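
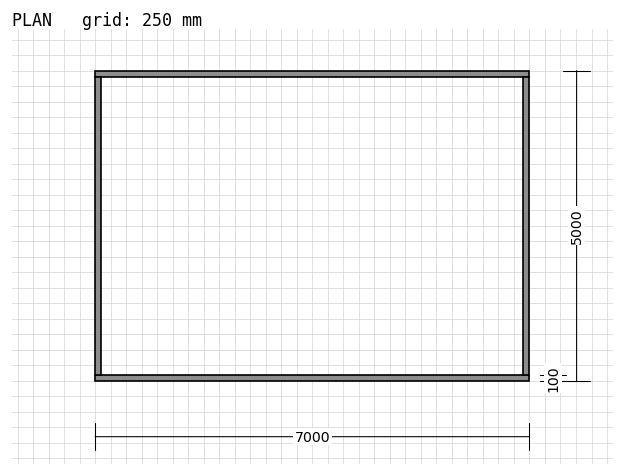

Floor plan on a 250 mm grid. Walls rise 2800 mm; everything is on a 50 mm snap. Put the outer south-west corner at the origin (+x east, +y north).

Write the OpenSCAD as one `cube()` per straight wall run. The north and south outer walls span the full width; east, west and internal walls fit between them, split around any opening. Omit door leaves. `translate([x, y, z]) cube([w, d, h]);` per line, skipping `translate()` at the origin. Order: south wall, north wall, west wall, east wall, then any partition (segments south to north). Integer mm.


cube([7000, 100, 2800]);
translate([0, 4900, 0]) cube([7000, 100, 2800]);
translate([0, 100, 0]) cube([100, 4800, 2800]);
translate([6900, 100, 0]) cube([100, 4800, 2800]);


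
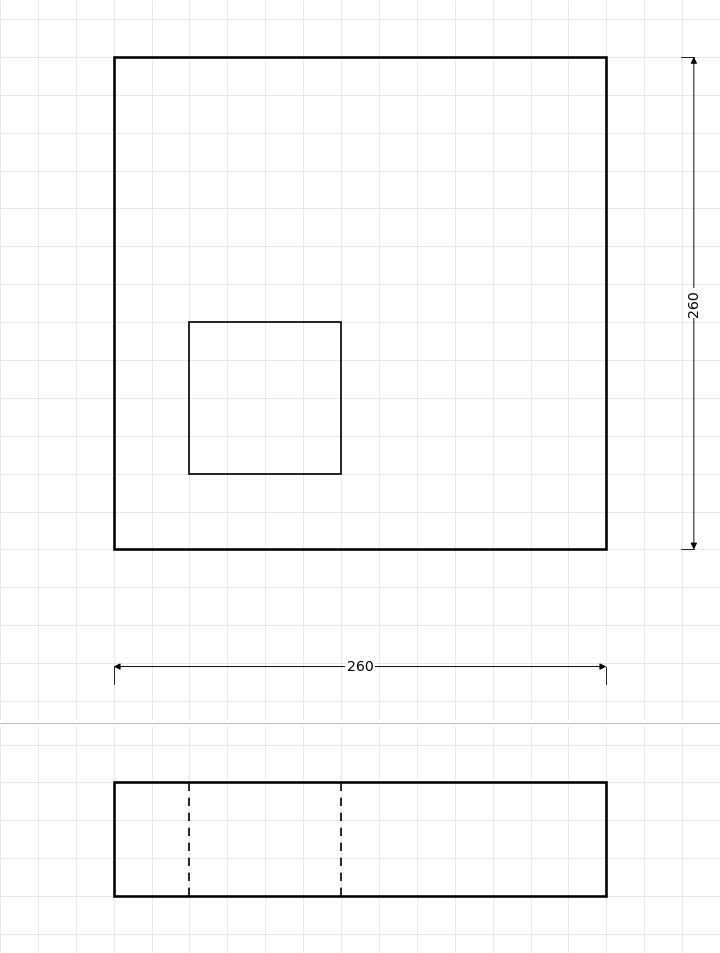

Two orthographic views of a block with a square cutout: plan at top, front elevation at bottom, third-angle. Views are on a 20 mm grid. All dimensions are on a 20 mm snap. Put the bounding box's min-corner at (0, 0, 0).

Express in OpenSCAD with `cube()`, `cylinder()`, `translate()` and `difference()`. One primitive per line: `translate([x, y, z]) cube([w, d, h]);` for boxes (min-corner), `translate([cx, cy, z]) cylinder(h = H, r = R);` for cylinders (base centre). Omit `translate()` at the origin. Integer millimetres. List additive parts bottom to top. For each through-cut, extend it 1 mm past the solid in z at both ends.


difference() {
  cube([260, 260, 60]);
  translate([40, 40, -1]) cube([80, 80, 62]);
}


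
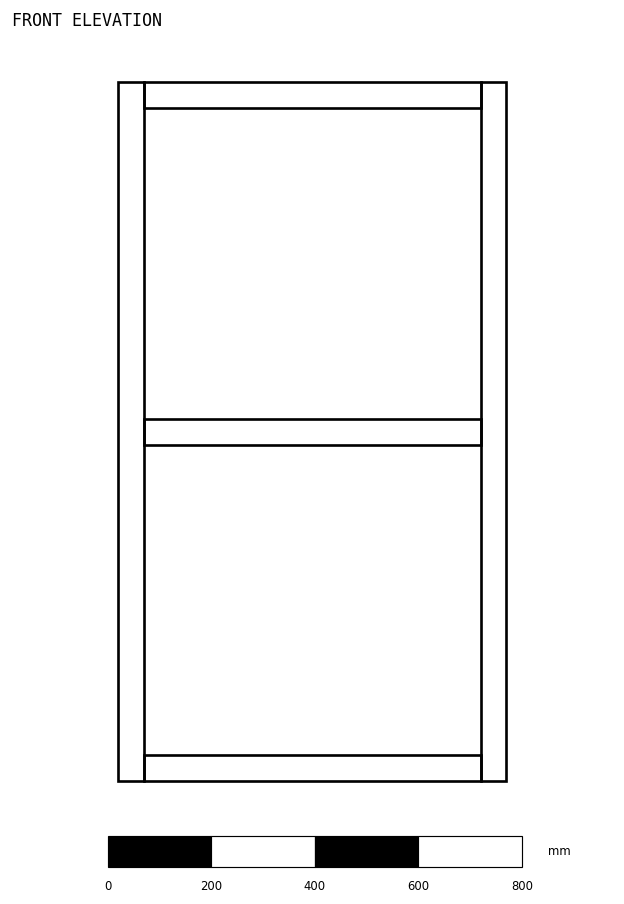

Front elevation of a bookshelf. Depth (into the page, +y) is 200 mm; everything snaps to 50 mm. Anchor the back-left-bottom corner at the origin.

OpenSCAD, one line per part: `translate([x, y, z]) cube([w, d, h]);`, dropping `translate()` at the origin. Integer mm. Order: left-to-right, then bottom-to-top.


cube([50, 200, 1350]);
translate([50, 0, 0]) cube([650, 200, 50]);
translate([50, 0, 650]) cube([650, 200, 50]);
translate([50, 0, 1300]) cube([650, 200, 50]);
translate([700, 0, 0]) cube([50, 200, 1350]);


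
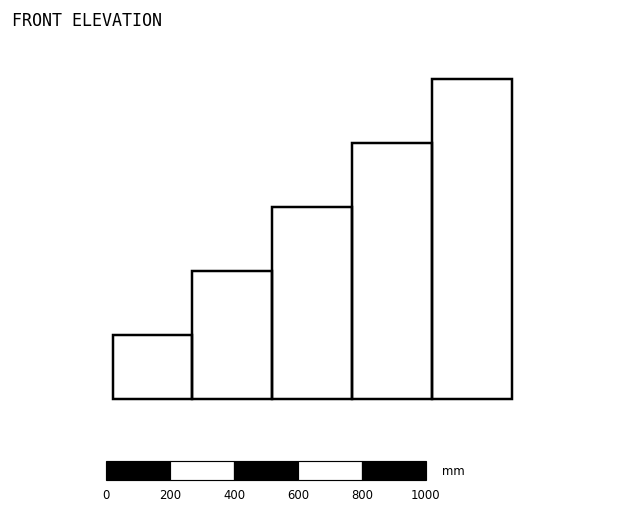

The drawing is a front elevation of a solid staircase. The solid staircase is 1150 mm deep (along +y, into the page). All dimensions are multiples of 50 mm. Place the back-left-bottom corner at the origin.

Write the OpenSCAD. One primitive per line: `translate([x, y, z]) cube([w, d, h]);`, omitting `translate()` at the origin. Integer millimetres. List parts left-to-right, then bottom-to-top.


cube([250, 1150, 200]);
translate([250, 0, 0]) cube([250, 1150, 400]);
translate([500, 0, 0]) cube([250, 1150, 600]);
translate([750, 0, 0]) cube([250, 1150, 800]);
translate([1000, 0, 0]) cube([250, 1150, 1000]);


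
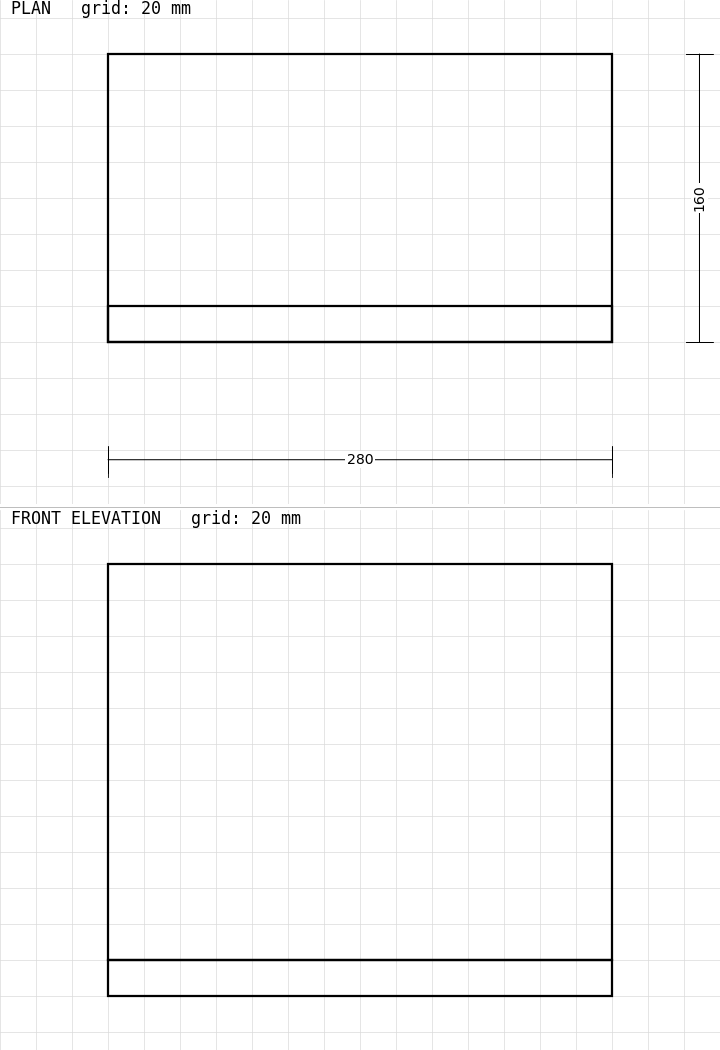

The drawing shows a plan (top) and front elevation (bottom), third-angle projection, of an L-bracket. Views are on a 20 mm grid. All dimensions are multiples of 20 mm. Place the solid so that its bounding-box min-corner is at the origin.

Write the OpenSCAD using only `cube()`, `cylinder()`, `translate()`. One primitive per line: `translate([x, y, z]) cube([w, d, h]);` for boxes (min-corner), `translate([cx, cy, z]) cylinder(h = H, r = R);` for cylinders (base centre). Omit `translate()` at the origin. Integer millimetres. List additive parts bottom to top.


cube([280, 160, 20]);
translate([0, 0, 20]) cube([280, 20, 220]);


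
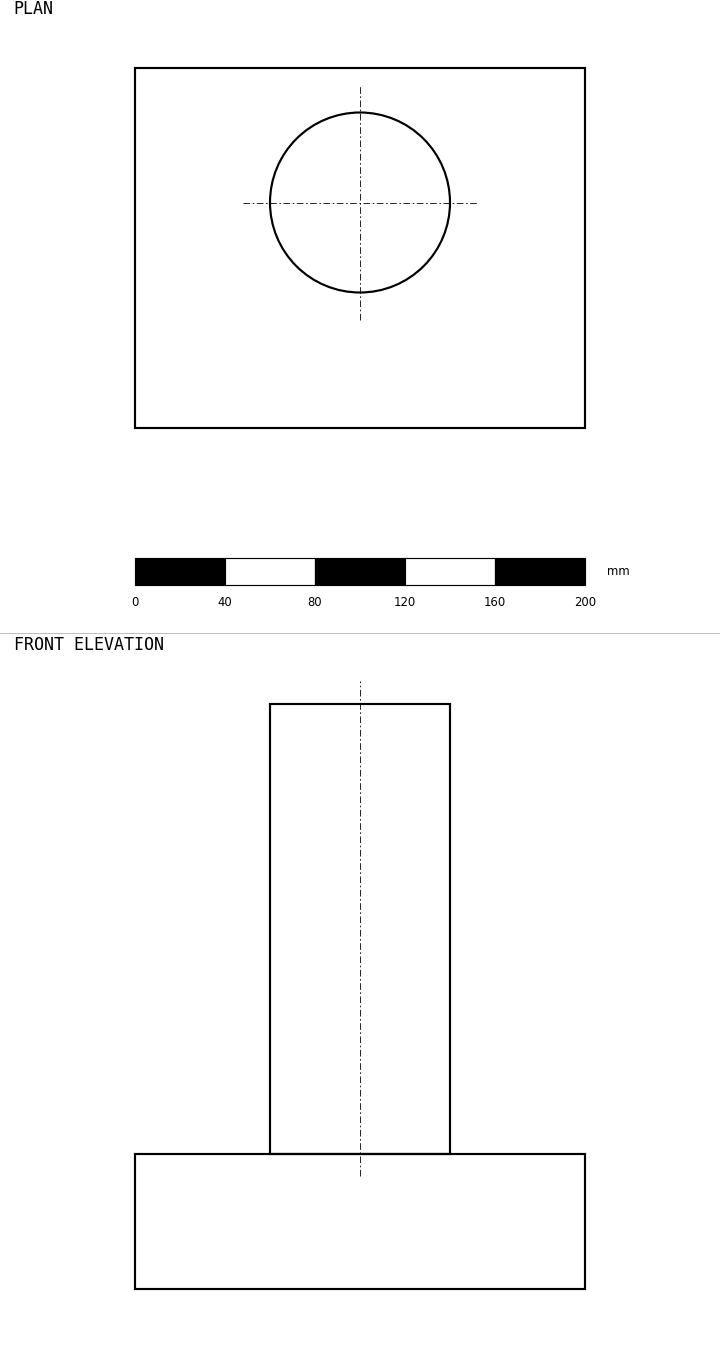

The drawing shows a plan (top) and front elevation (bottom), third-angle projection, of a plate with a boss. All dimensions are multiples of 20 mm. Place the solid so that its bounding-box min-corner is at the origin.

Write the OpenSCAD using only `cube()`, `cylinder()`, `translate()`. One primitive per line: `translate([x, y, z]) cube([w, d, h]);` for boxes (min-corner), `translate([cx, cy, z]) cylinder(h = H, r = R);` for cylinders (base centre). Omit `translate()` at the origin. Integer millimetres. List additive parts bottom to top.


cube([200, 160, 60]);
translate([100, 100, 60]) cylinder(h = 200, r = 40);


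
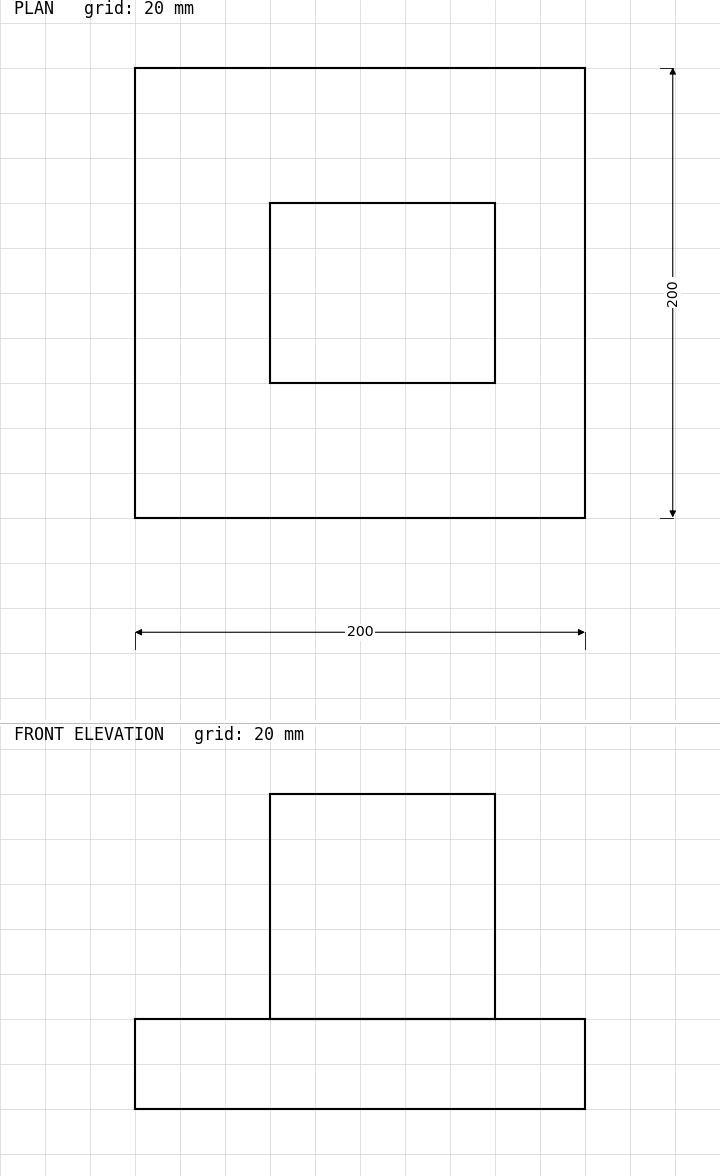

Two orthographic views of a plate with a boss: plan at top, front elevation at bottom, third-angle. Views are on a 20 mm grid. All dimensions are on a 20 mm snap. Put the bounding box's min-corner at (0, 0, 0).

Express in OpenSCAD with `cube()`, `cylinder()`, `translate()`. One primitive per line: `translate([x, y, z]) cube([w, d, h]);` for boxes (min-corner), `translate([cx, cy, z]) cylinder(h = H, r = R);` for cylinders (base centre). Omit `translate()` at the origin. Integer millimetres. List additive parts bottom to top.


cube([200, 200, 40]);
translate([60, 60, 40]) cube([100, 80, 100]);


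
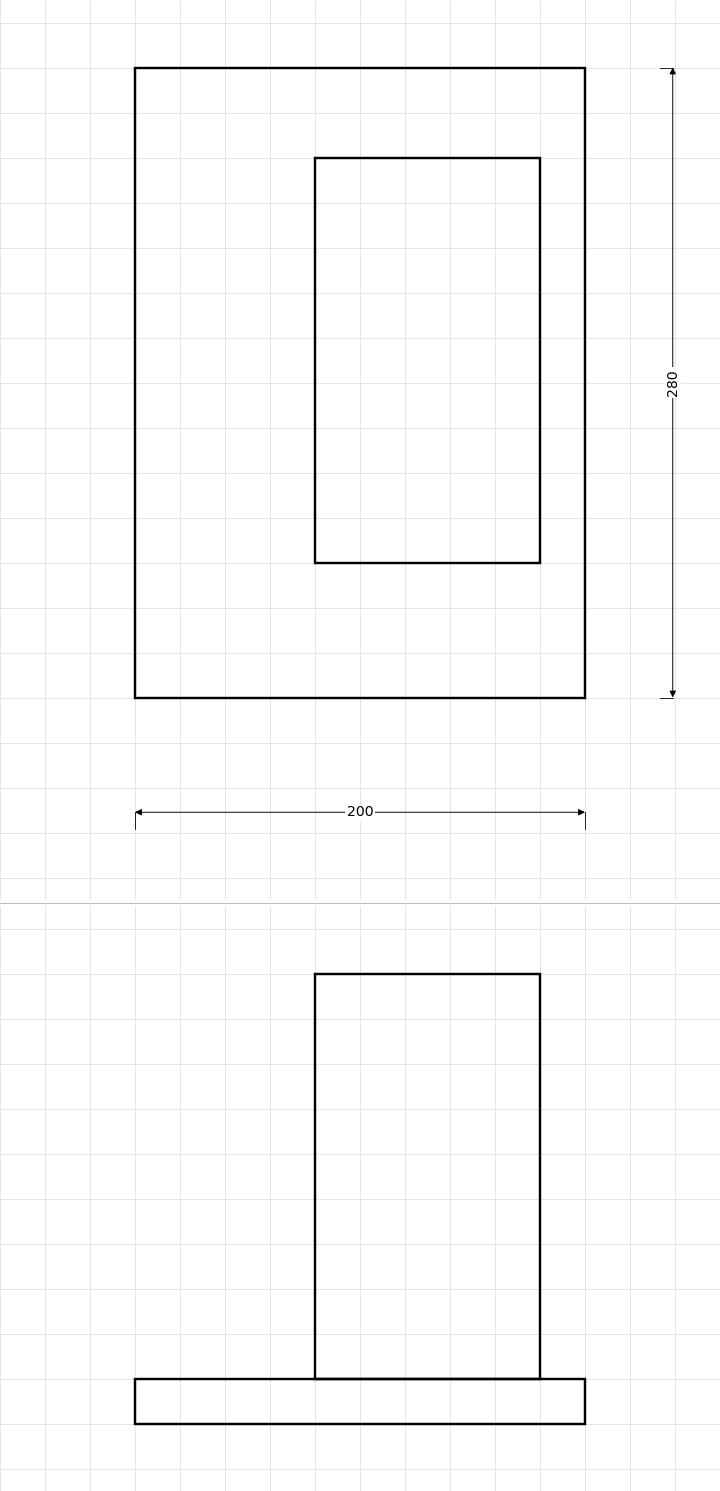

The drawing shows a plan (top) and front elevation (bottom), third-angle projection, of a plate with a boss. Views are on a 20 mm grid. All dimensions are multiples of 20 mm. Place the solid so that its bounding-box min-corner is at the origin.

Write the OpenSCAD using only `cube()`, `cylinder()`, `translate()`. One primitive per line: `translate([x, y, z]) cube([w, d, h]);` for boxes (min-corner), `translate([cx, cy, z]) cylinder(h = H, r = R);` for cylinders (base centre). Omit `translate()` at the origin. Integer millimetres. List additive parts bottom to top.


cube([200, 280, 20]);
translate([80, 60, 20]) cube([100, 180, 180]);


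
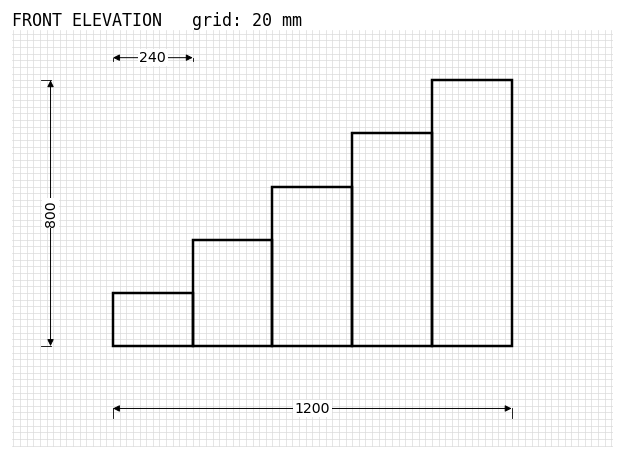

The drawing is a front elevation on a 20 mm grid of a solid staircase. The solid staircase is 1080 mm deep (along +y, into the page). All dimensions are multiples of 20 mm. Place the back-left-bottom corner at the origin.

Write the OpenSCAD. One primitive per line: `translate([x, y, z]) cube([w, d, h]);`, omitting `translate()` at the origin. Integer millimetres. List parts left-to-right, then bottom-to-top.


cube([240, 1080, 160]);
translate([240, 0, 0]) cube([240, 1080, 320]);
translate([480, 0, 0]) cube([240, 1080, 480]);
translate([720, 0, 0]) cube([240, 1080, 640]);
translate([960, 0, 0]) cube([240, 1080, 800]);


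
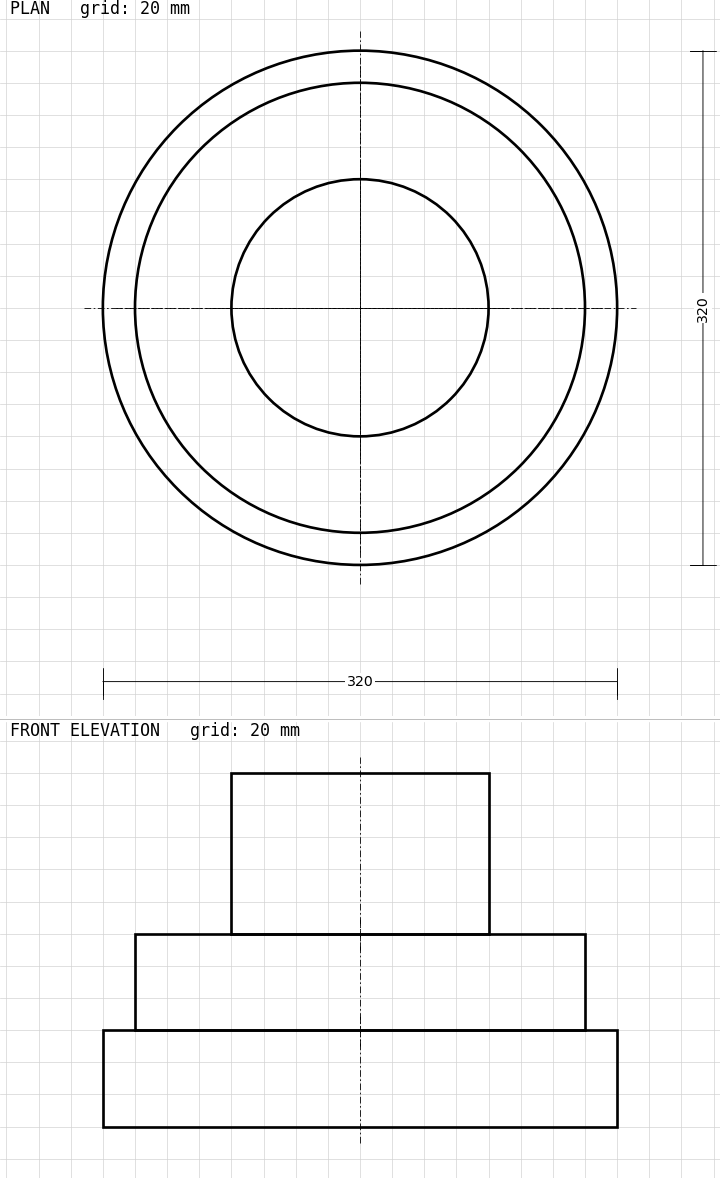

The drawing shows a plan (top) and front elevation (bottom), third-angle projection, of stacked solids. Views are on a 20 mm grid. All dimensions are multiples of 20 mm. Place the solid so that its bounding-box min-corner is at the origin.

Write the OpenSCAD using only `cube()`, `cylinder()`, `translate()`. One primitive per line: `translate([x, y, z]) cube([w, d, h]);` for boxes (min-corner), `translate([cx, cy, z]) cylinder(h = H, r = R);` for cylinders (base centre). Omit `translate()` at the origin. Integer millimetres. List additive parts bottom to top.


translate([160, 160, 0]) cylinder(h = 60, r = 160);
translate([160, 160, 60]) cylinder(h = 60, r = 140);
translate([160, 160, 120]) cylinder(h = 100, r = 80);


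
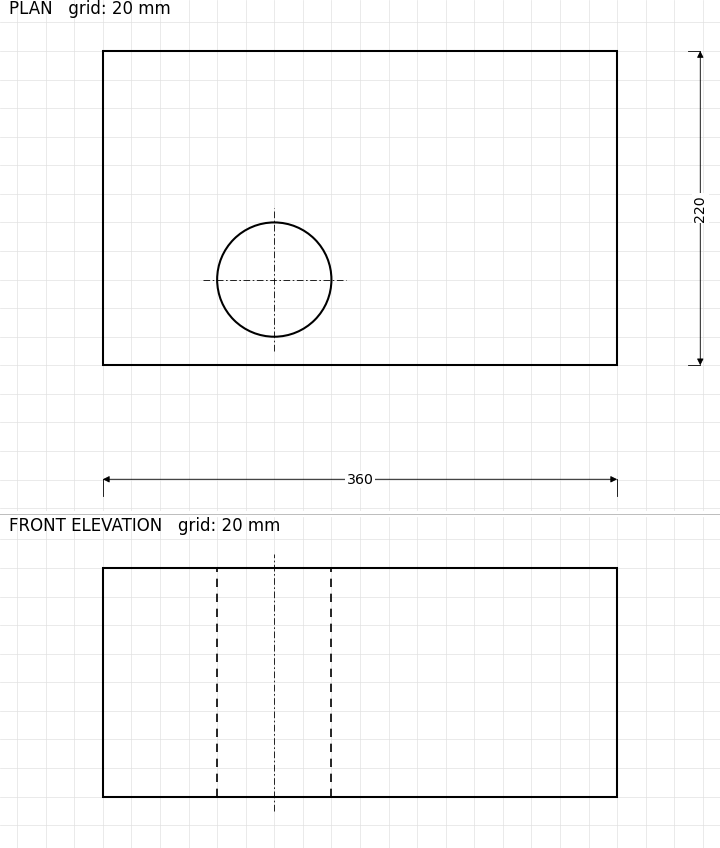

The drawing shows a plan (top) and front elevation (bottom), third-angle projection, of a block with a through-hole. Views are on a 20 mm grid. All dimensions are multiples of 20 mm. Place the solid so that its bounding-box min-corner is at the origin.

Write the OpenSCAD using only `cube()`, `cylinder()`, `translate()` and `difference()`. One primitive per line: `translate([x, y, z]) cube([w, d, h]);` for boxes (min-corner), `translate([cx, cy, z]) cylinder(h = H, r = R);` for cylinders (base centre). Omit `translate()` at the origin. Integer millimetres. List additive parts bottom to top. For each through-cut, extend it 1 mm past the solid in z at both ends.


difference() {
  cube([360, 220, 160]);
  translate([120, 60, -1]) cylinder(h = 162, r = 40);
}


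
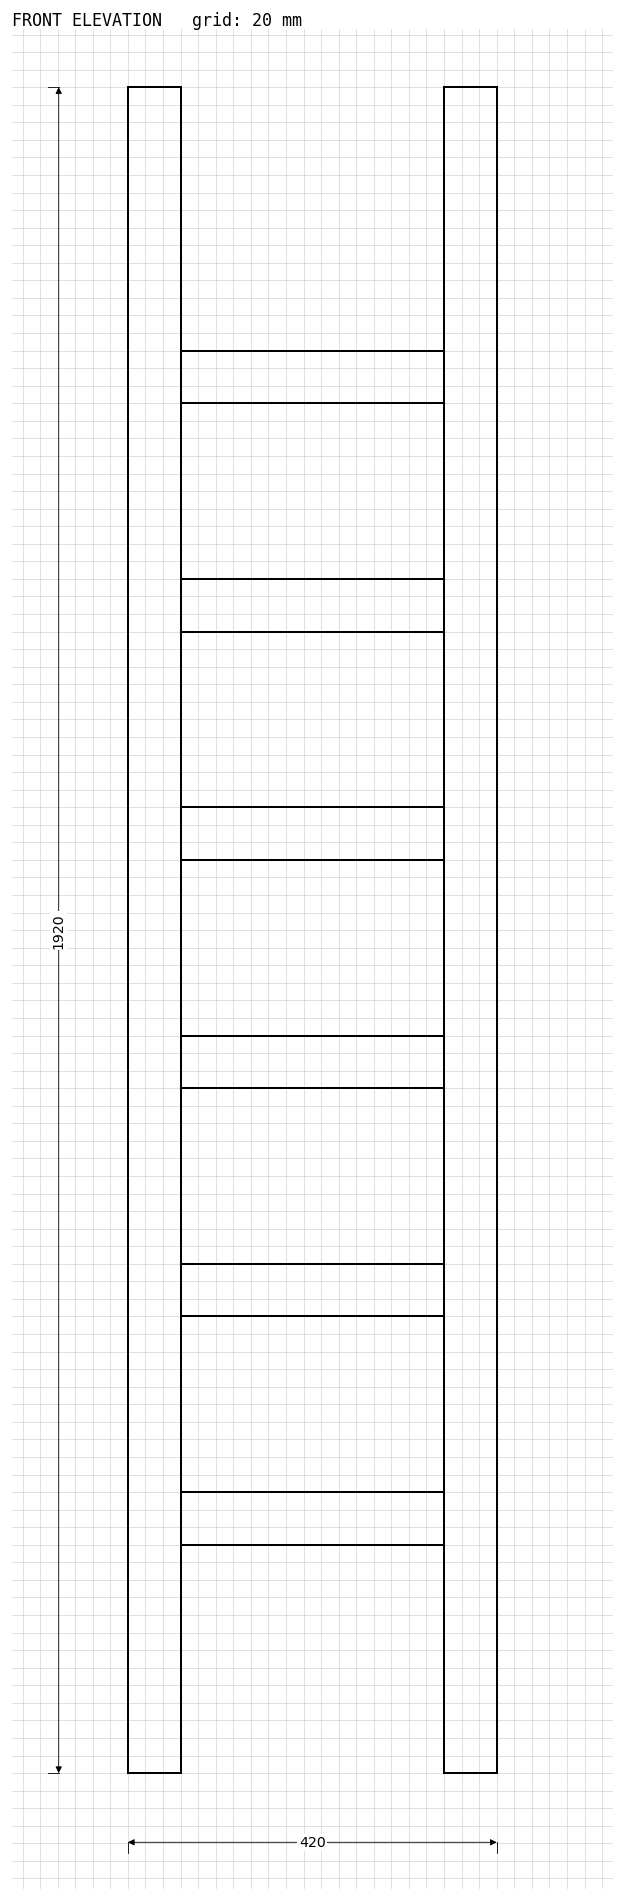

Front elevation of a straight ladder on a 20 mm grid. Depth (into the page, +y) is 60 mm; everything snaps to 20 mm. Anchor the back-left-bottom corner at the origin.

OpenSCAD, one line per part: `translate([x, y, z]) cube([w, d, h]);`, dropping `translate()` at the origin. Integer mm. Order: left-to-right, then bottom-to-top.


cube([60, 60, 1920]);
translate([60, 0, 260]) cube([300, 60, 60]);
translate([60, 0, 520]) cube([300, 60, 60]);
translate([60, 0, 780]) cube([300, 60, 60]);
translate([60, 0, 1040]) cube([300, 60, 60]);
translate([60, 0, 1300]) cube([300, 60, 60]);
translate([60, 0, 1560]) cube([300, 60, 60]);
translate([360, 0, 0]) cube([60, 60, 1920]);


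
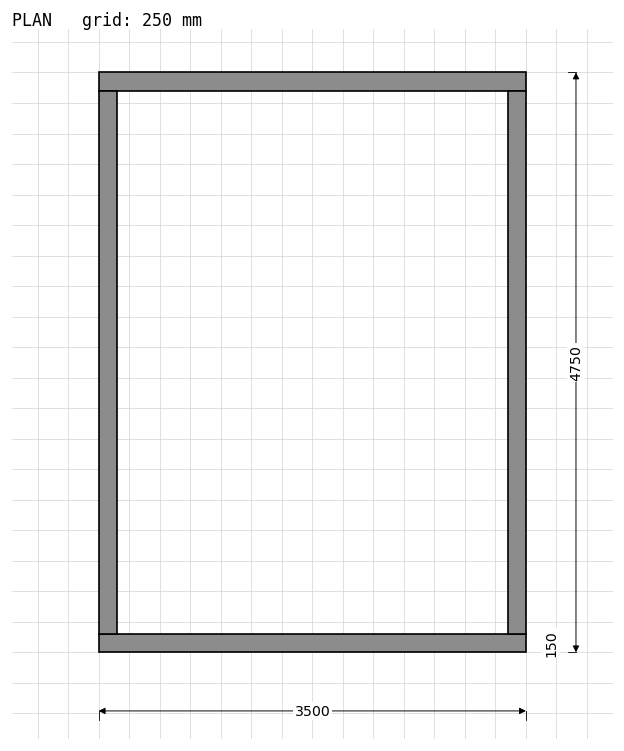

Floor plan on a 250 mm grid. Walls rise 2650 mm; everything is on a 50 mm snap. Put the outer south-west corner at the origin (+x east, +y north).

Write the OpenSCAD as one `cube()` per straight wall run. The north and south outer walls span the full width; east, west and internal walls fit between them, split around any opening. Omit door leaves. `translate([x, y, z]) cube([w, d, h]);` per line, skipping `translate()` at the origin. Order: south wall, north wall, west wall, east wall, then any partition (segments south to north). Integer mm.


cube([3500, 150, 2650]);
translate([0, 4600, 0]) cube([3500, 150, 2650]);
translate([0, 150, 0]) cube([150, 4450, 2650]);
translate([3350, 150, 0]) cube([150, 4450, 2650]);


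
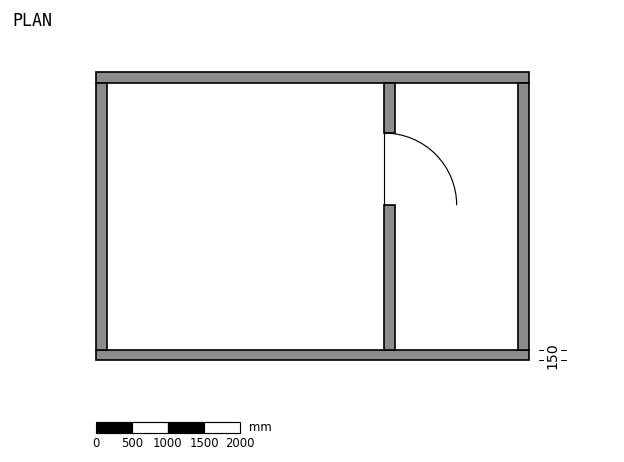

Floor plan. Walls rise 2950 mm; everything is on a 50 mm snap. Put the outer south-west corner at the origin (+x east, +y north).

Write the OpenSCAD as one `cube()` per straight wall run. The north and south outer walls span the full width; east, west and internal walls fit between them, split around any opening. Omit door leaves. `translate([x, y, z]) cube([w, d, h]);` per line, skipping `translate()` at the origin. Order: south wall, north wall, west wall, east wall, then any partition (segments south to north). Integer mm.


cube([6000, 150, 2950]);
translate([0, 3850, 0]) cube([6000, 150, 2950]);
translate([0, 150, 0]) cube([150, 3700, 2950]);
translate([5850, 150, 0]) cube([150, 3700, 2950]);
translate([4000, 150, 0]) cube([150, 2000, 2950]);
translate([4000, 3150, 0]) cube([150, 700, 2950]);


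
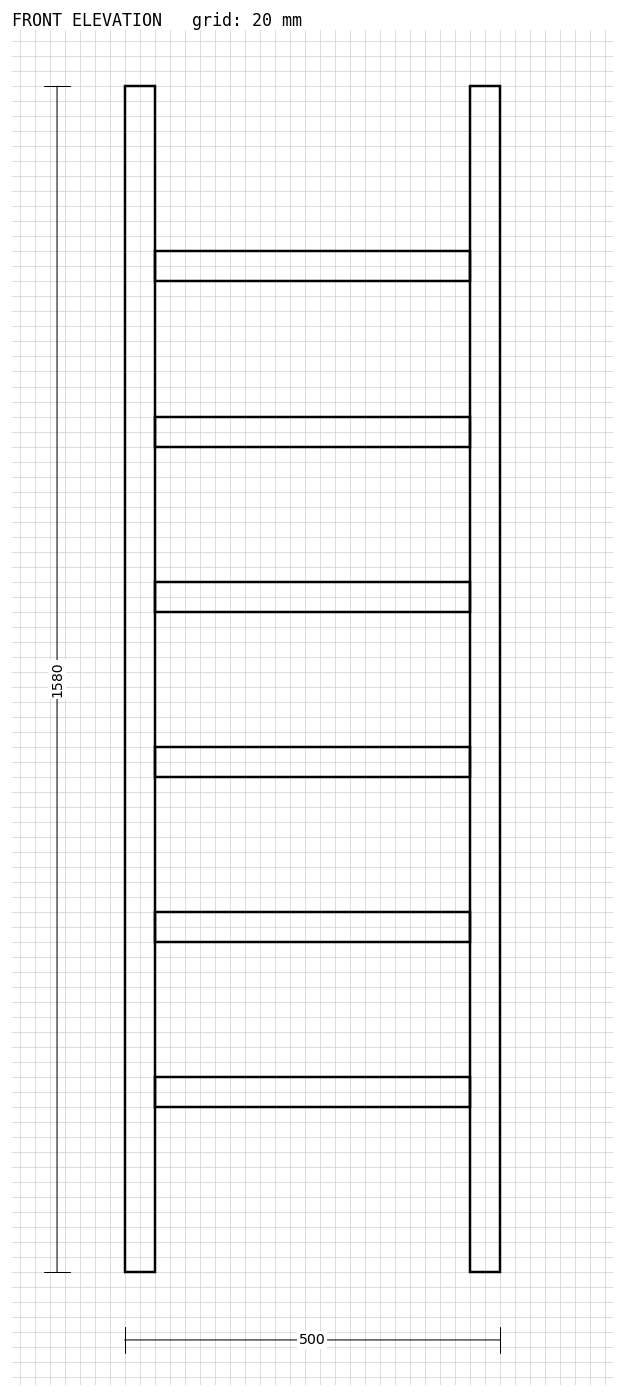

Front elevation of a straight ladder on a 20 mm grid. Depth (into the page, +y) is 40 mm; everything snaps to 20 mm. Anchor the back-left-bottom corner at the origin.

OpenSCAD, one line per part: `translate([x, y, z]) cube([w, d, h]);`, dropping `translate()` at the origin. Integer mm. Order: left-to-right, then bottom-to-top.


cube([40, 40, 1580]);
translate([40, 0, 220]) cube([420, 40, 40]);
translate([40, 0, 440]) cube([420, 40, 40]);
translate([40, 0, 660]) cube([420, 40, 40]);
translate([40, 0, 880]) cube([420, 40, 40]);
translate([40, 0, 1100]) cube([420, 40, 40]);
translate([40, 0, 1320]) cube([420, 40, 40]);
translate([460, 0, 0]) cube([40, 40, 1580]);


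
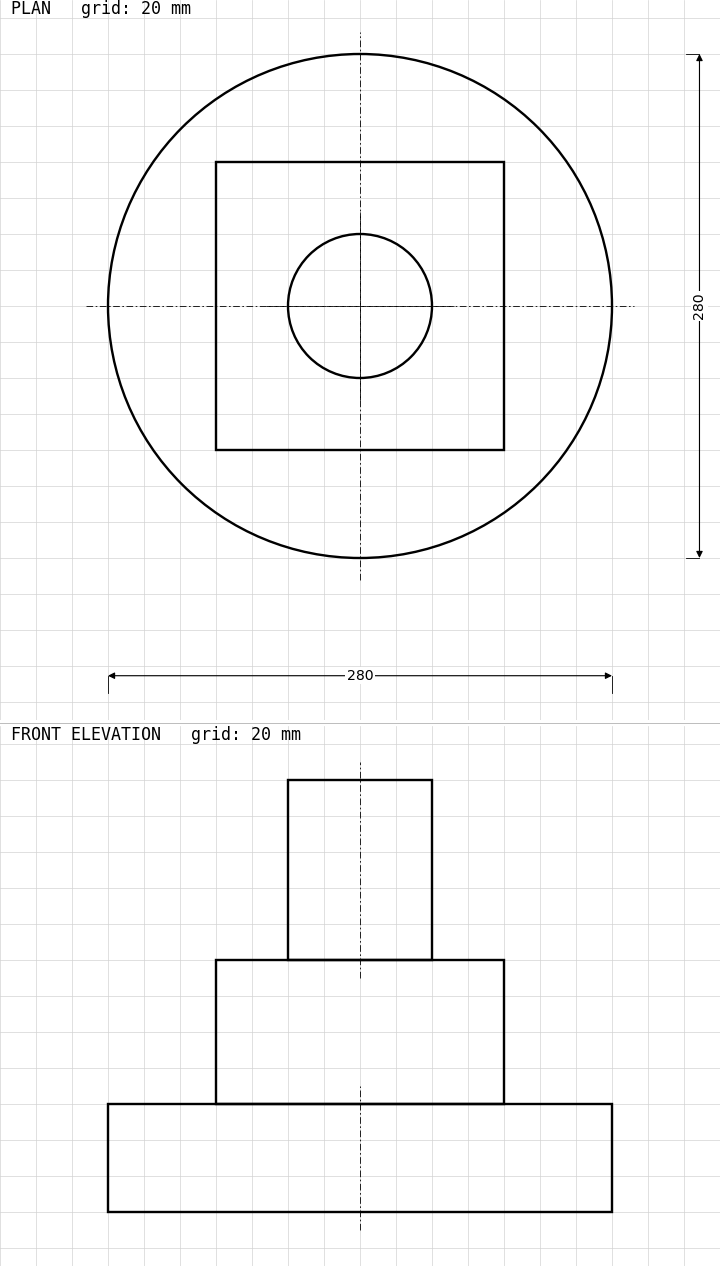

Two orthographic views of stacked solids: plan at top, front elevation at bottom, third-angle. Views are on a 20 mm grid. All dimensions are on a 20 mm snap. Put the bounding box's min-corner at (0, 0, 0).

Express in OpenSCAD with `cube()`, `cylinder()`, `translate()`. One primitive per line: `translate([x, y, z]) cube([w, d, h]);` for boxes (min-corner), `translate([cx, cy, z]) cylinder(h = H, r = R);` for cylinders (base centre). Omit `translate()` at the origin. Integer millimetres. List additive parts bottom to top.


translate([140, 140, 0]) cylinder(h = 60, r = 140);
translate([60, 60, 60]) cube([160, 160, 80]);
translate([140, 140, 140]) cylinder(h = 100, r = 40);


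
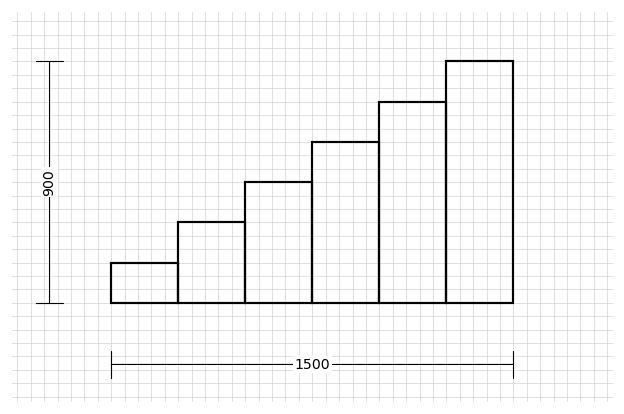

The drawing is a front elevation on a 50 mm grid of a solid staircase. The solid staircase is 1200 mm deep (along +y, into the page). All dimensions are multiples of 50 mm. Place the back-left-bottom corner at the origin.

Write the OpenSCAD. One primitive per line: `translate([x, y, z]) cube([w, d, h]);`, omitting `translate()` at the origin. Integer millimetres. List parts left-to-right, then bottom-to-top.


cube([250, 1200, 150]);
translate([250, 0, 0]) cube([250, 1200, 300]);
translate([500, 0, 0]) cube([250, 1200, 450]);
translate([750, 0, 0]) cube([250, 1200, 600]);
translate([1000, 0, 0]) cube([250, 1200, 750]);
translate([1250, 0, 0]) cube([250, 1200, 900]);


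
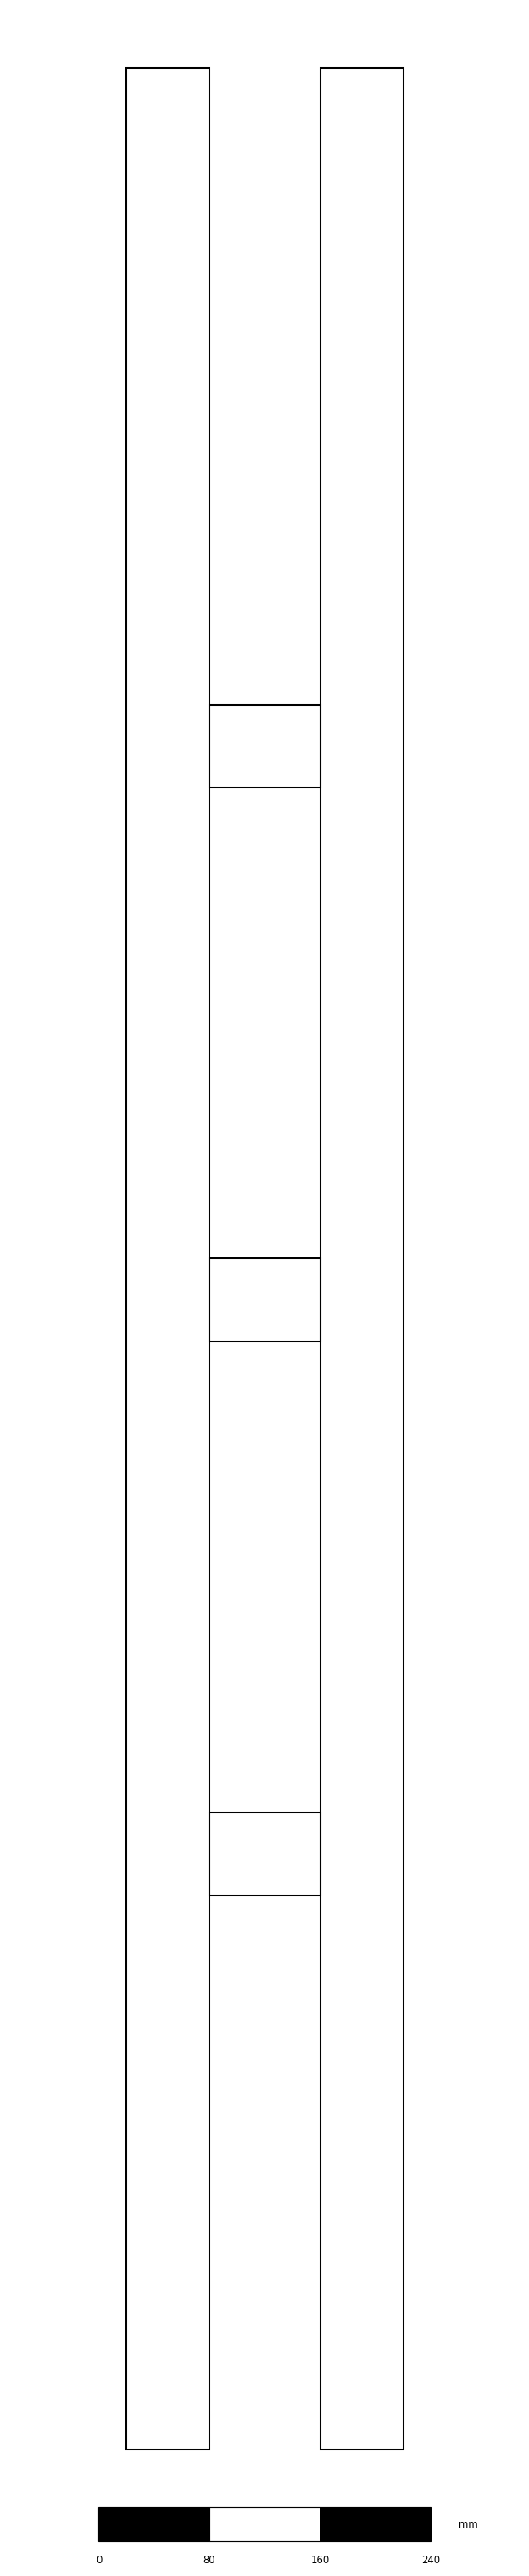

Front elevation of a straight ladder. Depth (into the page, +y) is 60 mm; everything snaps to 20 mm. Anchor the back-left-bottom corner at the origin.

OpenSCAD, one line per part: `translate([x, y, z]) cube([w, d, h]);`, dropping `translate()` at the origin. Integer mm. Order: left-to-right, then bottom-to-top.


cube([60, 60, 1720]);
translate([60, 0, 400]) cube([80, 60, 60]);
translate([60, 0, 800]) cube([80, 60, 60]);
translate([60, 0, 1200]) cube([80, 60, 60]);
translate([140, 0, 0]) cube([60, 60, 1720]);


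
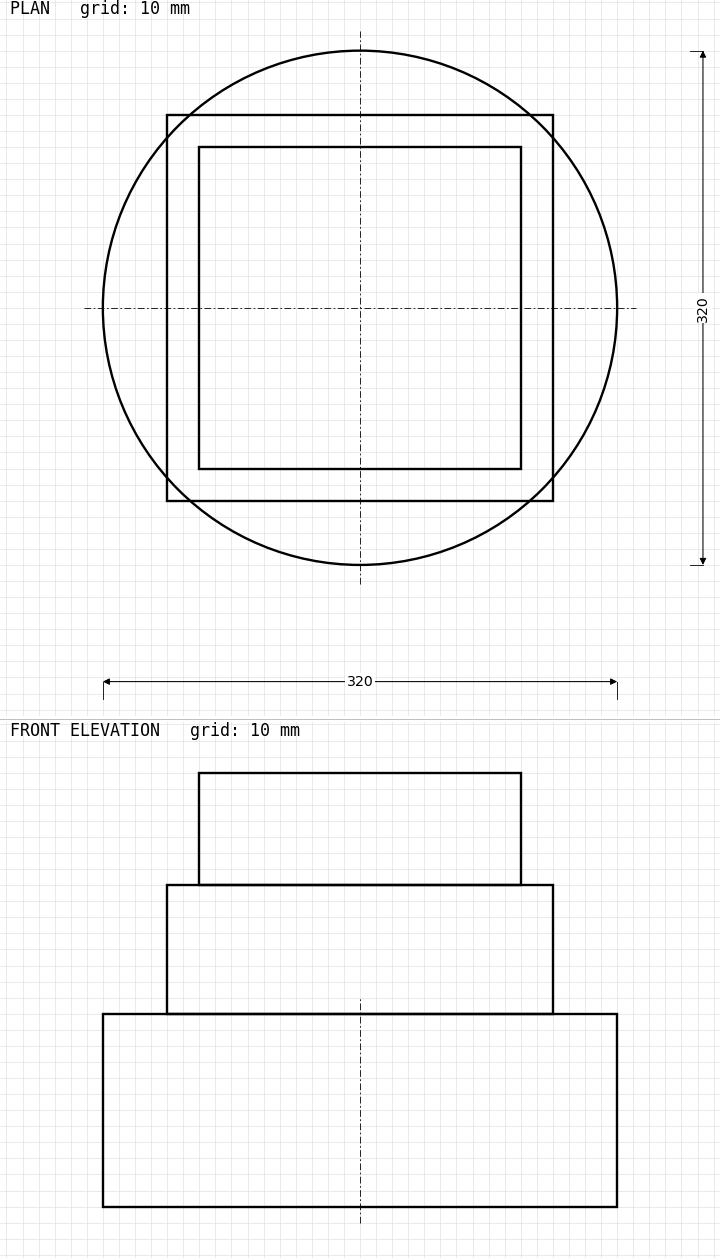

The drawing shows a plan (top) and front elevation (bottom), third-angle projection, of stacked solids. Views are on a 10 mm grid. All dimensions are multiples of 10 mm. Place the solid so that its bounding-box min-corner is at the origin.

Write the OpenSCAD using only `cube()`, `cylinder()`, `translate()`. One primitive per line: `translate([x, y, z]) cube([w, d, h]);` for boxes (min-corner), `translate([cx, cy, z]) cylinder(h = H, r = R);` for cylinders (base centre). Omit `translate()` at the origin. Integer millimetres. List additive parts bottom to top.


translate([160, 160, 0]) cylinder(h = 120, r = 160);
translate([40, 40, 120]) cube([240, 240, 80]);
translate([60, 60, 200]) cube([200, 200, 70]);


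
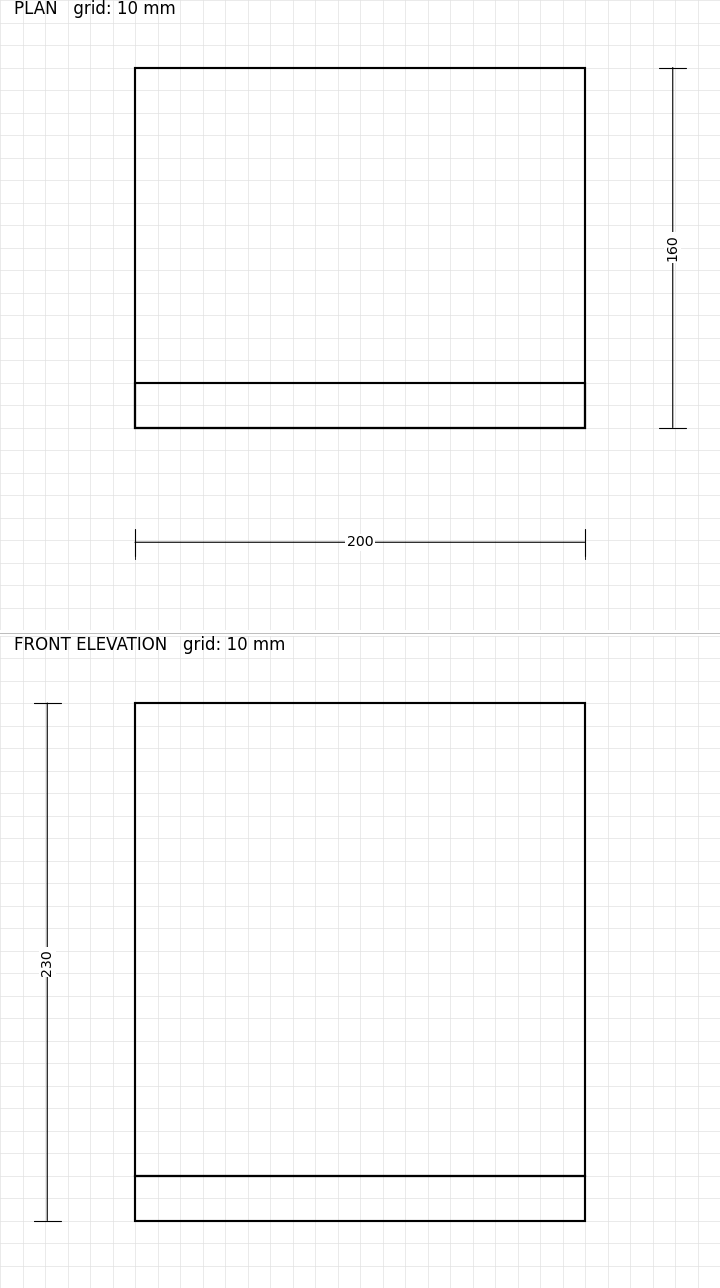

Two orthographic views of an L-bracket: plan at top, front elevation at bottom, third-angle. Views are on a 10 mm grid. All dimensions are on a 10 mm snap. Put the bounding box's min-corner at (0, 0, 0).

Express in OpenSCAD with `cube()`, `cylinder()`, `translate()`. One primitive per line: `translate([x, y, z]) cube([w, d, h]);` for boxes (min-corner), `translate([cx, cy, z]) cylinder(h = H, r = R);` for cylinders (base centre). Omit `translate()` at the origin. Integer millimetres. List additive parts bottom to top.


cube([200, 160, 20]);
translate([0, 0, 20]) cube([200, 20, 210]);


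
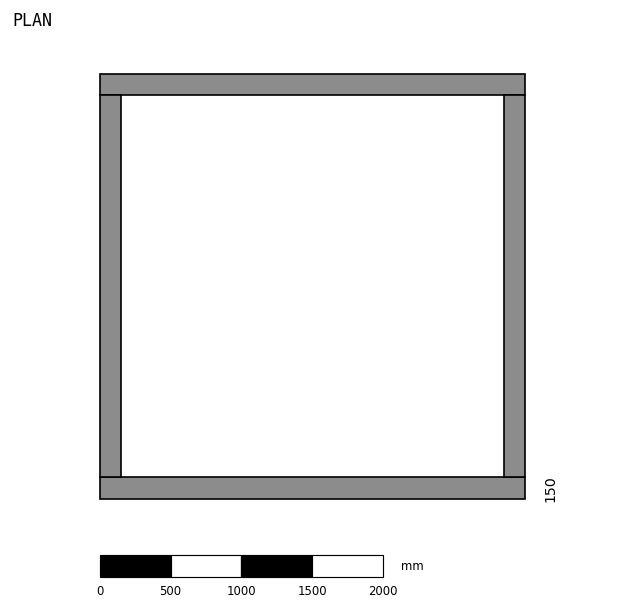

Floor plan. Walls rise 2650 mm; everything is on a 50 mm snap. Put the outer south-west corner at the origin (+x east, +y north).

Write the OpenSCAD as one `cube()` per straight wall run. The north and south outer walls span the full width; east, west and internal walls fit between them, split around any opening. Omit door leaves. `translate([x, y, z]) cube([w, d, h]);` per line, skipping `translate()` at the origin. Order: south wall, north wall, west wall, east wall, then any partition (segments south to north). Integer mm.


cube([3000, 150, 2650]);
translate([0, 2850, 0]) cube([3000, 150, 2650]);
translate([0, 150, 0]) cube([150, 2700, 2650]);
translate([2850, 150, 0]) cube([150, 2700, 2650]);


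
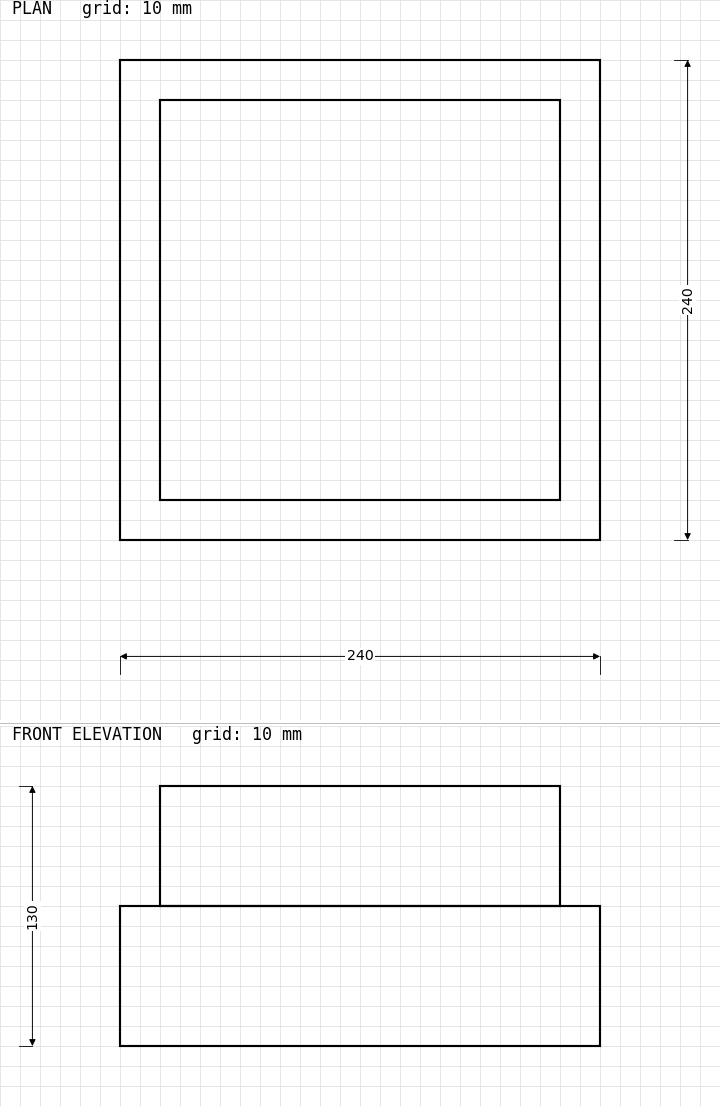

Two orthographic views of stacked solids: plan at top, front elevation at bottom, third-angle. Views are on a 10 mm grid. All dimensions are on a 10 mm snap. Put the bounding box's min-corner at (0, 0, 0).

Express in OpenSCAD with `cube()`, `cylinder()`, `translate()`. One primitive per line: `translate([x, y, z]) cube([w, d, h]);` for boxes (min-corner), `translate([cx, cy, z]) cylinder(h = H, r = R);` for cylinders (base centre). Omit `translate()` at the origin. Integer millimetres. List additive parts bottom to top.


cube([240, 240, 70]);
translate([20, 20, 70]) cube([200, 200, 60]);


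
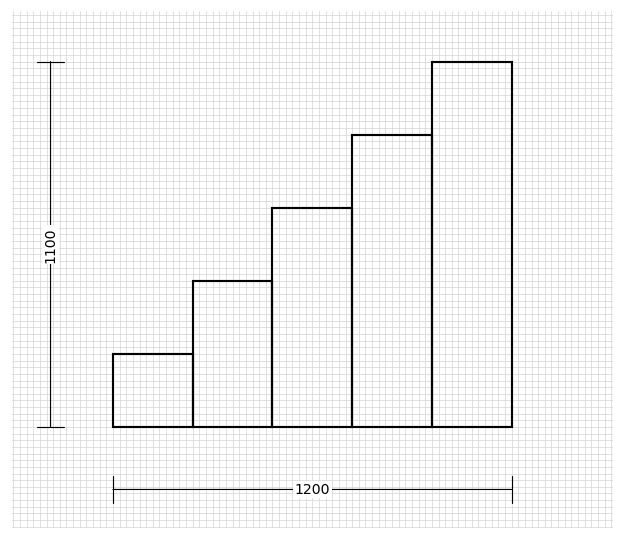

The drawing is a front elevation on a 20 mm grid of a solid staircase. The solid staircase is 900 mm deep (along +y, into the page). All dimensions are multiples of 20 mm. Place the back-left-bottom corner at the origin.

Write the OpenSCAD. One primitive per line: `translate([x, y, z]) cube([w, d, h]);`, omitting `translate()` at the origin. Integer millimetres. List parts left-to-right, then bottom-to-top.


cube([240, 900, 220]);
translate([240, 0, 0]) cube([240, 900, 440]);
translate([480, 0, 0]) cube([240, 900, 660]);
translate([720, 0, 0]) cube([240, 900, 880]);
translate([960, 0, 0]) cube([240, 900, 1100]);


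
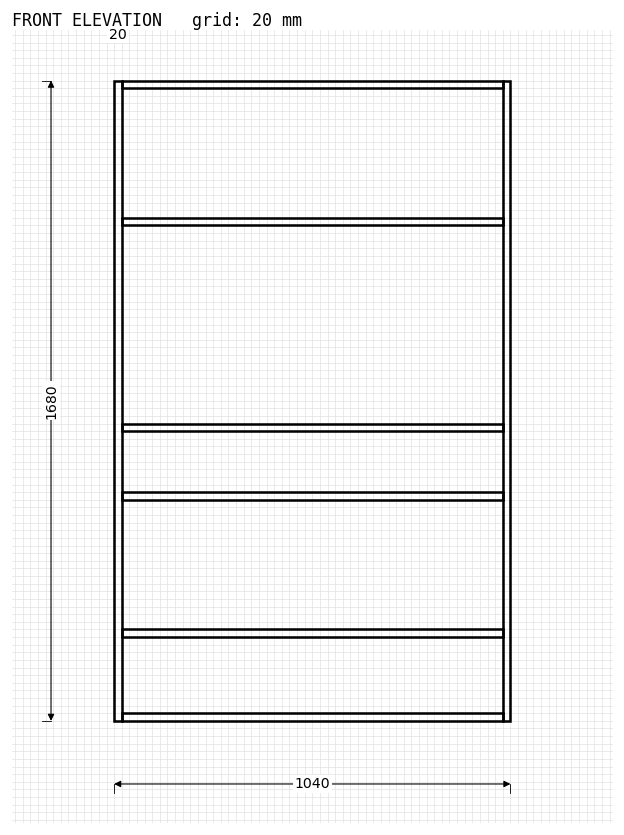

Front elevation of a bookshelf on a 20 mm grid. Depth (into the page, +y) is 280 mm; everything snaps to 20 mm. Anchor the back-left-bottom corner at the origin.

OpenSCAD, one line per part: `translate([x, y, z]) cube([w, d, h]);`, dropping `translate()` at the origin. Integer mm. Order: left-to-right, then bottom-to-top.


cube([20, 280, 1680]);
translate([20, 0, 0]) cube([1000, 280, 20]);
translate([20, 0, 220]) cube([1000, 280, 20]);
translate([20, 0, 580]) cube([1000, 280, 20]);
translate([20, 0, 760]) cube([1000, 280, 20]);
translate([20, 0, 1300]) cube([1000, 280, 20]);
translate([20, 0, 1660]) cube([1000, 280, 20]);
translate([1020, 0, 0]) cube([20, 280, 1680]);


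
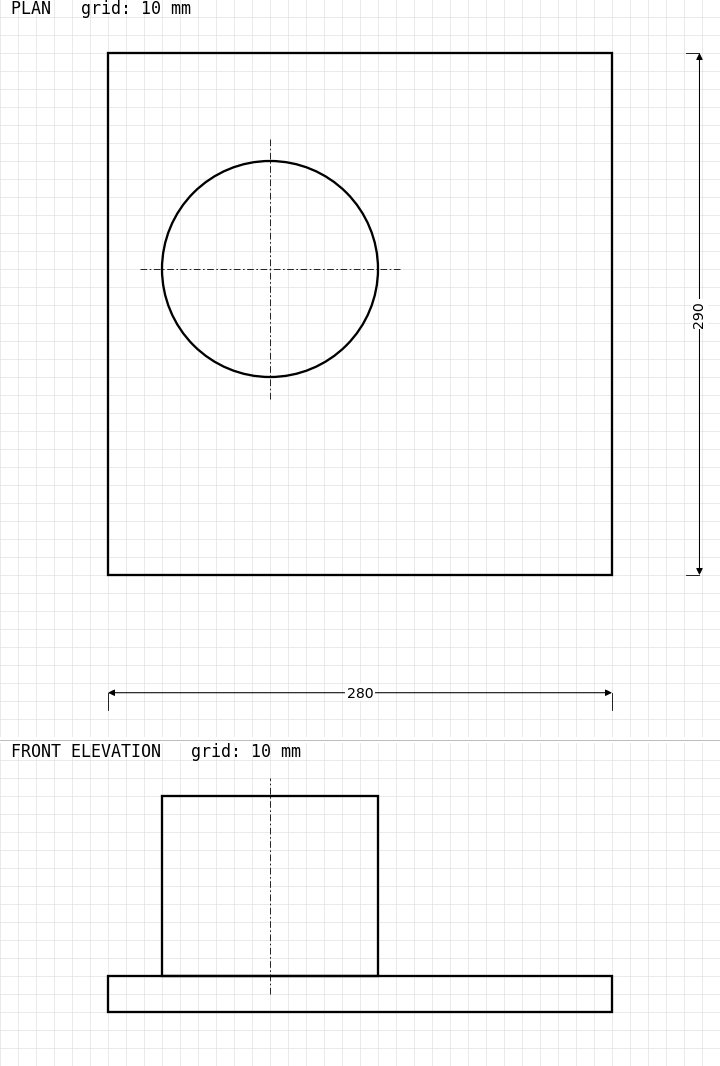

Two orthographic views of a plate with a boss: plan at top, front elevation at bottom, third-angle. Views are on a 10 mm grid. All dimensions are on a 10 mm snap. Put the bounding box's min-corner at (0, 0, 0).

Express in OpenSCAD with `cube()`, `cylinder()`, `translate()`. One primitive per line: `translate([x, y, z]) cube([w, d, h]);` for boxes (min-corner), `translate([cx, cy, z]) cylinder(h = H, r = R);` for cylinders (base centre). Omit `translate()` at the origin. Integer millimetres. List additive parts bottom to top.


cube([280, 290, 20]);
translate([90, 170, 20]) cylinder(h = 100, r = 60);


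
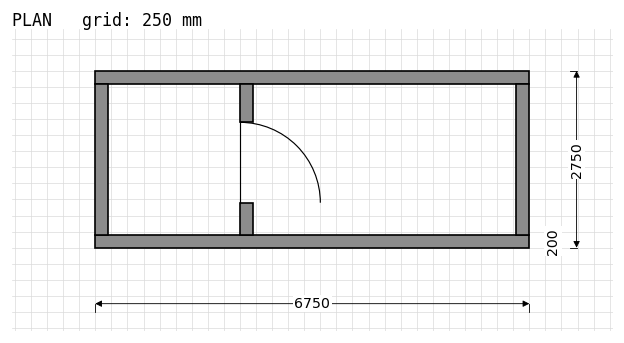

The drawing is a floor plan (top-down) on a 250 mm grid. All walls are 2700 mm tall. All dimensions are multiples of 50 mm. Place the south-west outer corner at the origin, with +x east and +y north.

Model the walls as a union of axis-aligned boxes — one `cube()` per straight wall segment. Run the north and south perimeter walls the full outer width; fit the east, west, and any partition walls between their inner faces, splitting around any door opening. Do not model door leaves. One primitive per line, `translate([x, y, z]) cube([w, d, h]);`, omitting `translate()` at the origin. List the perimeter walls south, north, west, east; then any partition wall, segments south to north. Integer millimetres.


cube([6750, 200, 2700]);
translate([0, 2550, 0]) cube([6750, 200, 2700]);
translate([0, 200, 0]) cube([200, 2350, 2700]);
translate([6550, 200, 0]) cube([200, 2350, 2700]);
translate([2250, 200, 0]) cube([200, 500, 2700]);
translate([2250, 1950, 0]) cube([200, 600, 2700]);


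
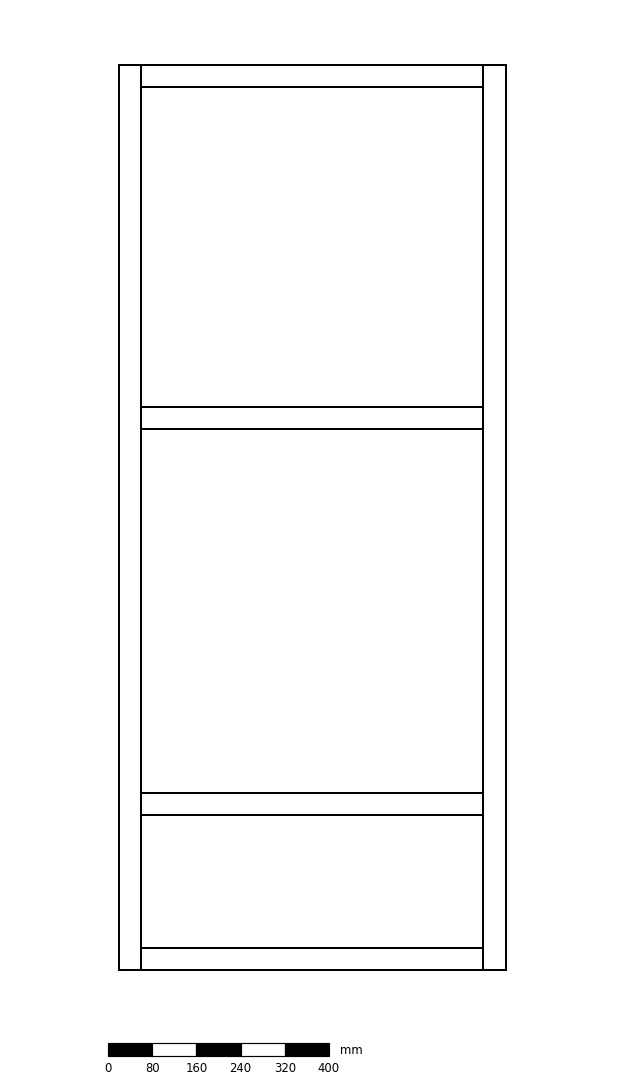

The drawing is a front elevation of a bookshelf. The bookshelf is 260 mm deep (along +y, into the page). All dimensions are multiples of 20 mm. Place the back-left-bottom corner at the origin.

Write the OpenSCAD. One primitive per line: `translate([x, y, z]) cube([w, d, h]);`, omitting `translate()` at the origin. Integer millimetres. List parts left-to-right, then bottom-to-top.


cube([40, 260, 1640]);
translate([40, 0, 0]) cube([620, 260, 40]);
translate([40, 0, 280]) cube([620, 260, 40]);
translate([40, 0, 980]) cube([620, 260, 40]);
translate([40, 0, 1600]) cube([620, 260, 40]);
translate([660, 0, 0]) cube([40, 260, 1640]);


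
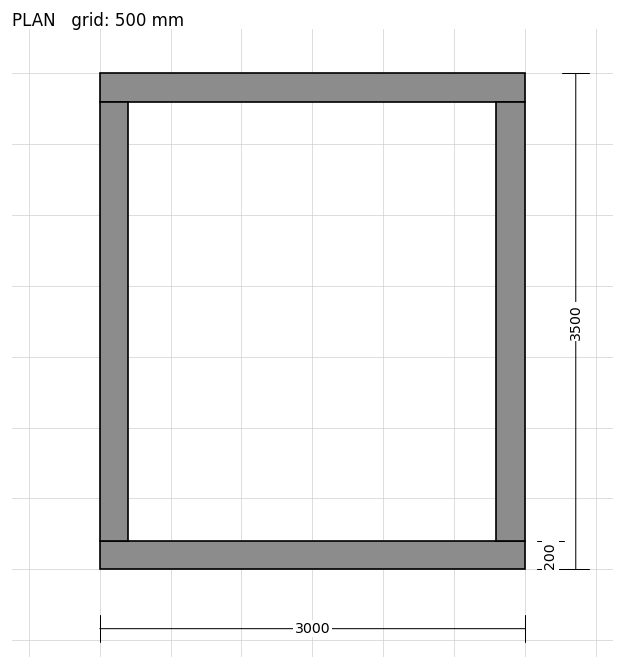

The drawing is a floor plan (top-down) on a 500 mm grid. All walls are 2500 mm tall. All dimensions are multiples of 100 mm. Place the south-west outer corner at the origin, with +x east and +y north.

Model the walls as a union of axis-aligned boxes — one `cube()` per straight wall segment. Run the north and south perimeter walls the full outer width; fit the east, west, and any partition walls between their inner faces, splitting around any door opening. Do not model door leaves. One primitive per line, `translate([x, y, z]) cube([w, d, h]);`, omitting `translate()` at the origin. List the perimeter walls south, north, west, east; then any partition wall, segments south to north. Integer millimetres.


cube([3000, 200, 2500]);
translate([0, 3300, 0]) cube([3000, 200, 2500]);
translate([0, 200, 0]) cube([200, 3100, 2500]);
translate([2800, 200, 0]) cube([200, 3100, 2500]);


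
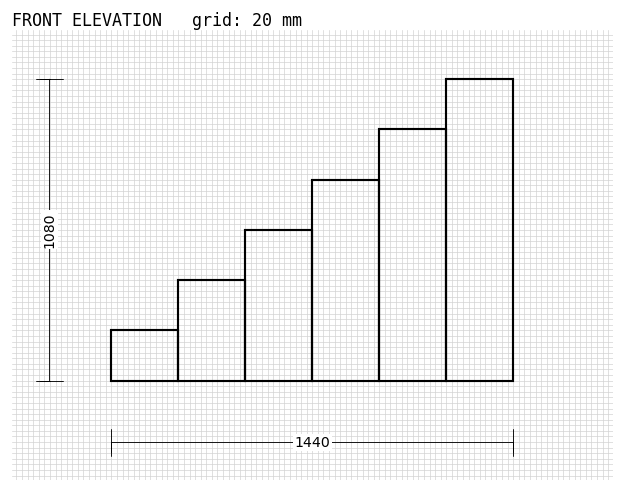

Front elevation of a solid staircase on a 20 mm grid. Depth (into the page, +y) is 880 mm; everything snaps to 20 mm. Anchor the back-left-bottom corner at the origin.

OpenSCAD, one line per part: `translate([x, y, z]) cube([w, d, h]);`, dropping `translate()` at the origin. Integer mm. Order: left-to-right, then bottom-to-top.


cube([240, 880, 180]);
translate([240, 0, 0]) cube([240, 880, 360]);
translate([480, 0, 0]) cube([240, 880, 540]);
translate([720, 0, 0]) cube([240, 880, 720]);
translate([960, 0, 0]) cube([240, 880, 900]);
translate([1200, 0, 0]) cube([240, 880, 1080]);


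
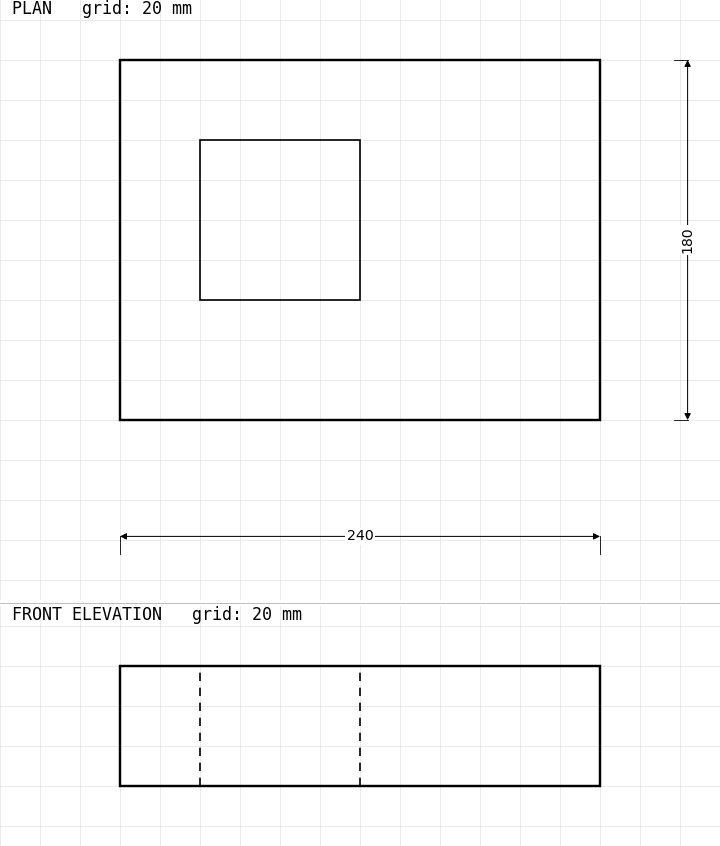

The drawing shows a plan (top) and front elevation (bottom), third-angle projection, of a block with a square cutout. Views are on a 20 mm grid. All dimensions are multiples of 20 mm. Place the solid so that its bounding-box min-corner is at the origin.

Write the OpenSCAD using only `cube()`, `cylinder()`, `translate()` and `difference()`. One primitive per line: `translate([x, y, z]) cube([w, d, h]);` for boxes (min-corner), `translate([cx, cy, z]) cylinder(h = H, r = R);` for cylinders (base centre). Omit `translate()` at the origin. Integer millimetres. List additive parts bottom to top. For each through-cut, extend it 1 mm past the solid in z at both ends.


difference() {
  cube([240, 180, 60]);
  translate([40, 60, -1]) cube([80, 80, 62]);
}


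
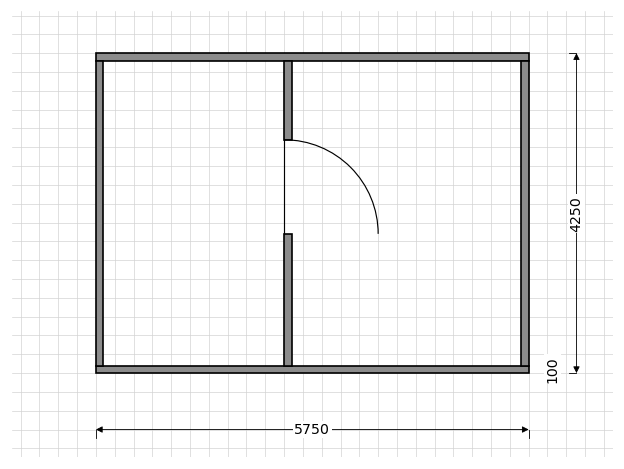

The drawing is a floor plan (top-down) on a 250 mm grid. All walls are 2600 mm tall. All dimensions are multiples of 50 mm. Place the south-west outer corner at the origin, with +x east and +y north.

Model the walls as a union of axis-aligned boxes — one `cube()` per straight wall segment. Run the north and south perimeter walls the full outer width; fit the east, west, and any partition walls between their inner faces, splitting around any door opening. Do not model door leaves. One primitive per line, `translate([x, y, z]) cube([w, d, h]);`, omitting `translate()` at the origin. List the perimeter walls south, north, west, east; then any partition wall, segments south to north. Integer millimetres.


cube([5750, 100, 2600]);
translate([0, 4150, 0]) cube([5750, 100, 2600]);
translate([0, 100, 0]) cube([100, 4050, 2600]);
translate([5650, 100, 0]) cube([100, 4050, 2600]);
translate([2500, 100, 0]) cube([100, 1750, 2600]);
translate([2500, 3100, 0]) cube([100, 1050, 2600]);


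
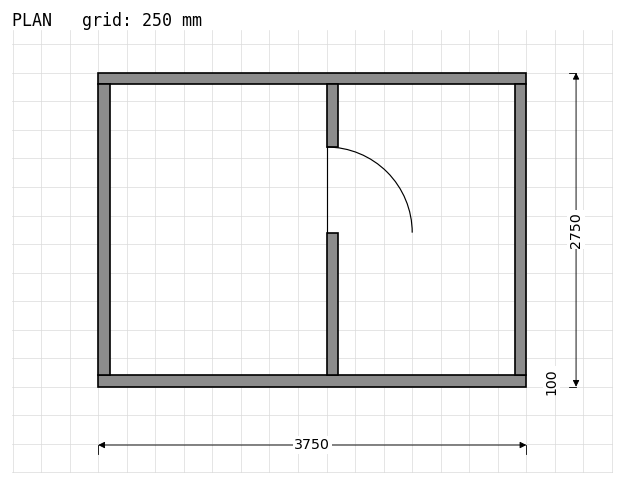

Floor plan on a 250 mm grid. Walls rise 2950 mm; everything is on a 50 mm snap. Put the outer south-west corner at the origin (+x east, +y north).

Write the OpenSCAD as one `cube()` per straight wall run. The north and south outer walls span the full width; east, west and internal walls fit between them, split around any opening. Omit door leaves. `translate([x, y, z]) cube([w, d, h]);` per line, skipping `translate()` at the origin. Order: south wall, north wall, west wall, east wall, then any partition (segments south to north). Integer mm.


cube([3750, 100, 2950]);
translate([0, 2650, 0]) cube([3750, 100, 2950]);
translate([0, 100, 0]) cube([100, 2550, 2950]);
translate([3650, 100, 0]) cube([100, 2550, 2950]);
translate([2000, 100, 0]) cube([100, 1250, 2950]);
translate([2000, 2100, 0]) cube([100, 550, 2950]);


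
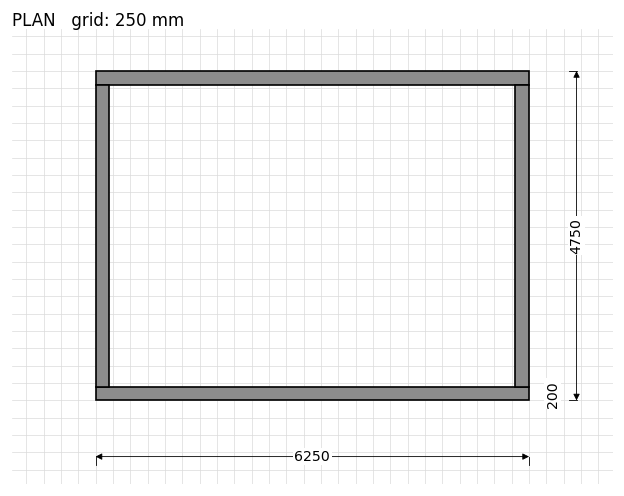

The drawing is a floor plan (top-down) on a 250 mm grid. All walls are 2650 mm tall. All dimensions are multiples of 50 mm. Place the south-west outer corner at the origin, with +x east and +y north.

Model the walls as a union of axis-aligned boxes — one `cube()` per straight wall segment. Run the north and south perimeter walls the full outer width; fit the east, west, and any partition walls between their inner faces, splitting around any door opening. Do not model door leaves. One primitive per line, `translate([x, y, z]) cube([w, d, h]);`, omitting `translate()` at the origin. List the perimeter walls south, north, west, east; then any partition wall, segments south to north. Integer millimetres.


cube([6250, 200, 2650]);
translate([0, 4550, 0]) cube([6250, 200, 2650]);
translate([0, 200, 0]) cube([200, 4350, 2650]);
translate([6050, 200, 0]) cube([200, 4350, 2650]);


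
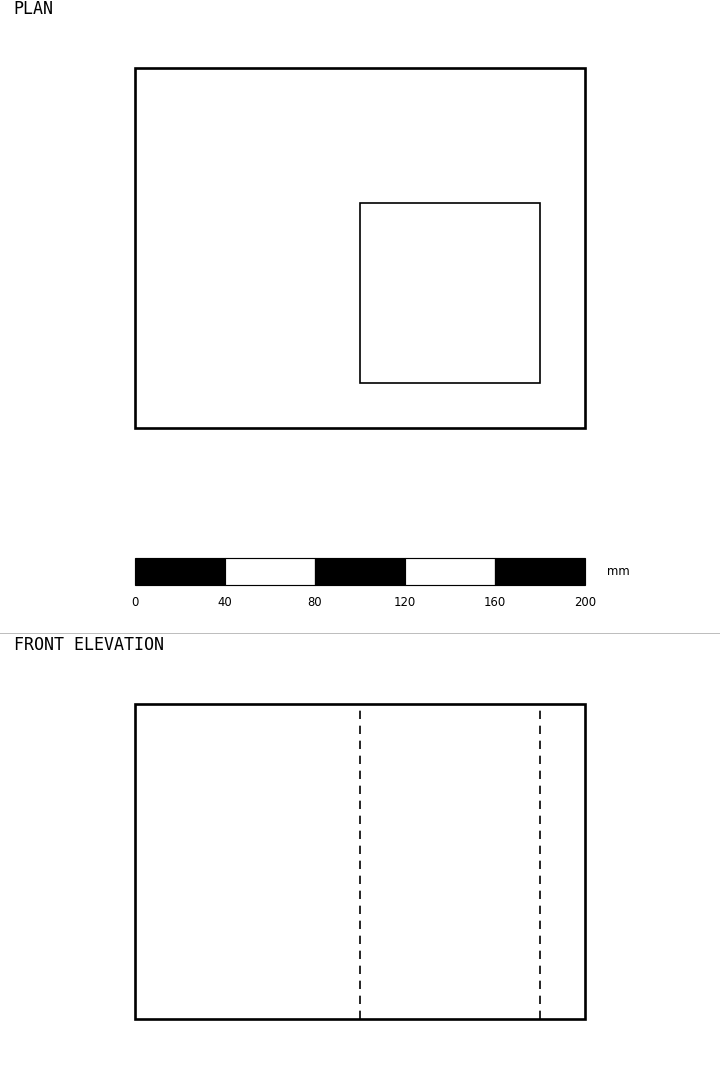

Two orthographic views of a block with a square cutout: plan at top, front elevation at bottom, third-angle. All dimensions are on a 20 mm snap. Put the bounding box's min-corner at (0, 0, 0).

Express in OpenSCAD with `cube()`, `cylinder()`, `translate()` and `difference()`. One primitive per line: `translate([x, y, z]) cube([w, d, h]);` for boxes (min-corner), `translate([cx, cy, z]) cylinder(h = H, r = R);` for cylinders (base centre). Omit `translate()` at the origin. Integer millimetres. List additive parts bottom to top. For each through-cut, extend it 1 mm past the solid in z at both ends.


difference() {
  cube([200, 160, 140]);
  translate([100, 20, -1]) cube([80, 80, 142]);
}


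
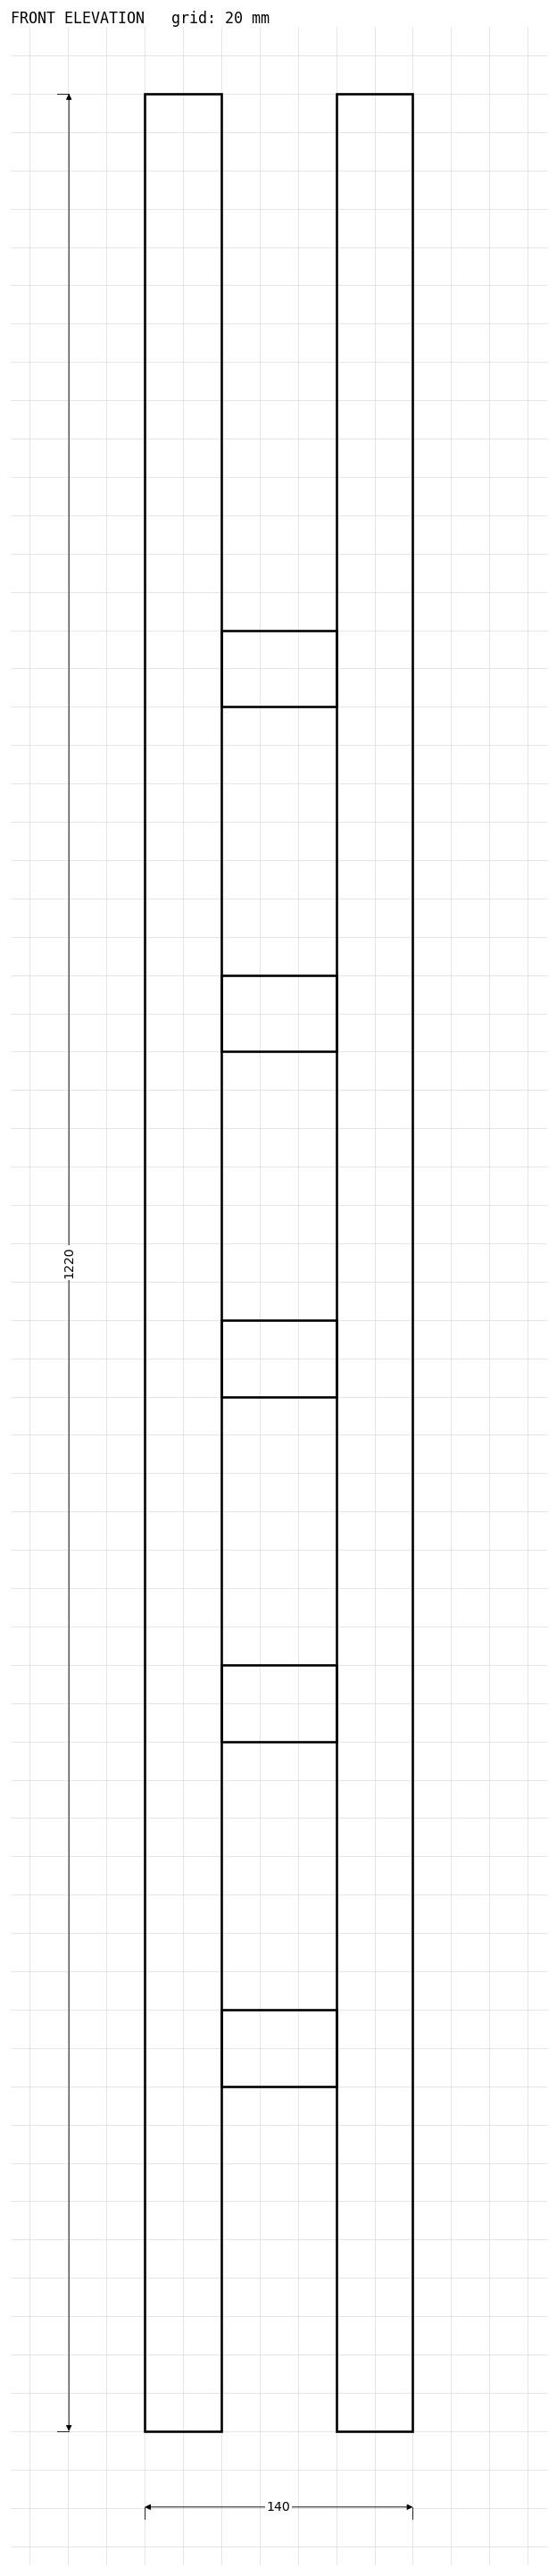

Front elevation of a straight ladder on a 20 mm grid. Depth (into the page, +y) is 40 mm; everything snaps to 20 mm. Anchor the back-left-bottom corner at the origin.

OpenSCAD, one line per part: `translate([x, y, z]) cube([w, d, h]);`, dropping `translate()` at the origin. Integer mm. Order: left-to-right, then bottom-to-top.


cube([40, 40, 1220]);
translate([40, 0, 180]) cube([60, 40, 40]);
translate([40, 0, 360]) cube([60, 40, 40]);
translate([40, 0, 540]) cube([60, 40, 40]);
translate([40, 0, 720]) cube([60, 40, 40]);
translate([40, 0, 900]) cube([60, 40, 40]);
translate([100, 0, 0]) cube([40, 40, 1220]);
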